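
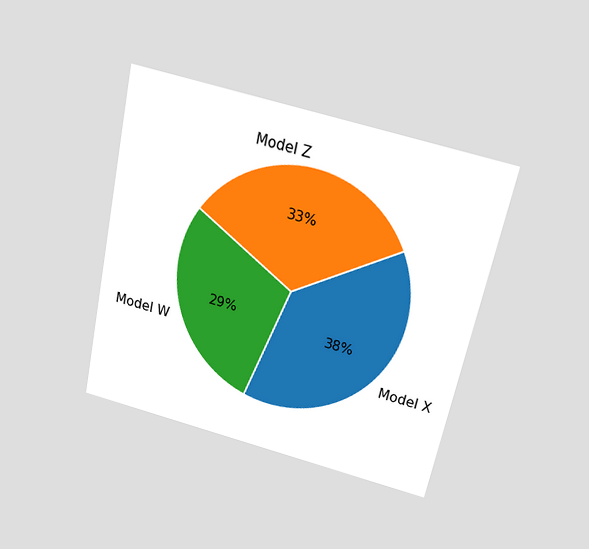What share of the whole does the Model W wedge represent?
The chart is tilted about 12° clockwise and viewed slightly from above. The Model W slice takes up 29% of the pie.

29%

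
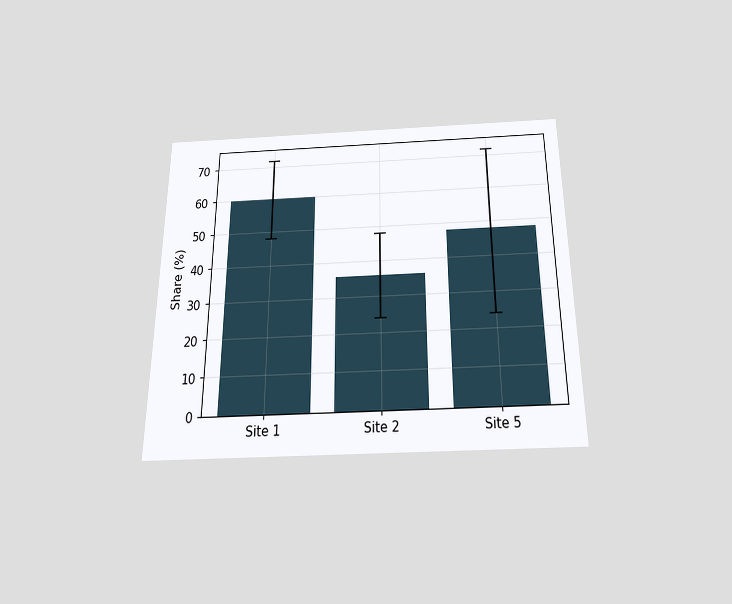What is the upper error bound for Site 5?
72%

The chart is viewed slightly from below. The Site 5 bar's upper whisker reaches 72%.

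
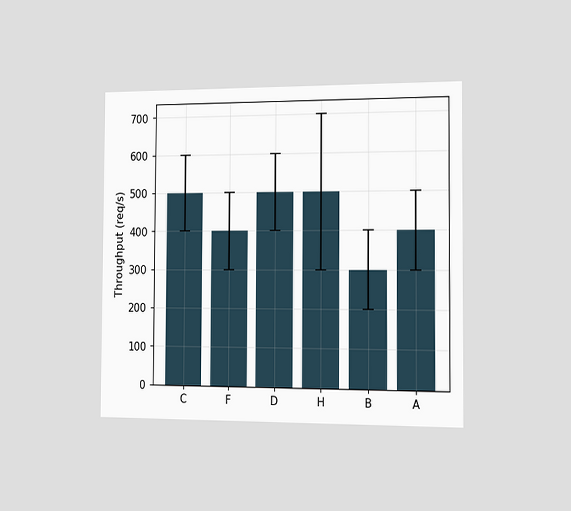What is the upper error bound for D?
600req/s

The chart is viewed slightly from the right. The D bar's upper whisker reaches 600req/s.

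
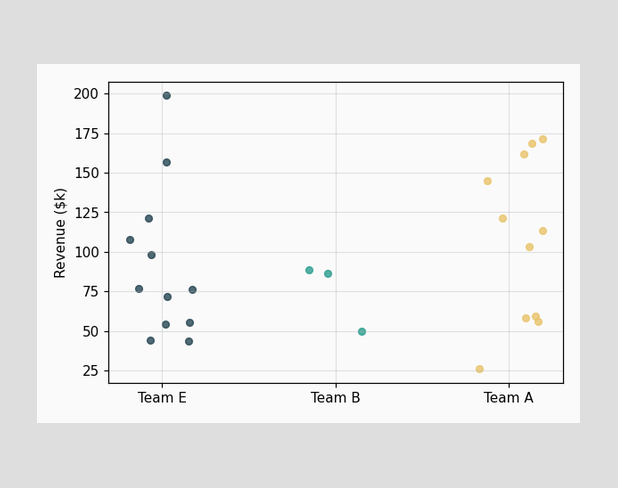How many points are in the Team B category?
Counting the markers in the Team B column gives 3.

3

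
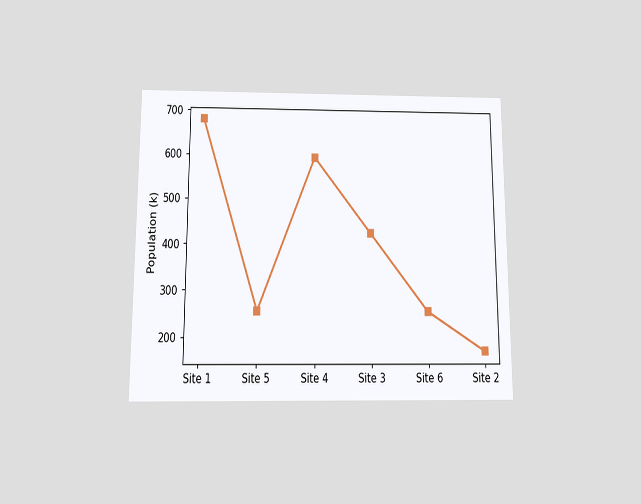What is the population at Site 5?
255k

The chart is viewed slightly from below. At Site 5, the line is at 255k.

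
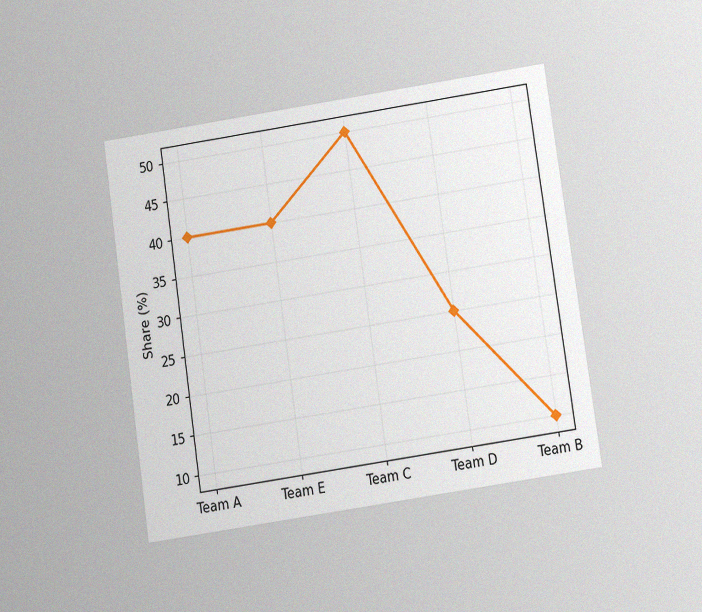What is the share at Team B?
10%

The chart is tilted about 8° counter-clockwise and viewed slightly from below, with some photo noise. At Team B, the line is at 10%.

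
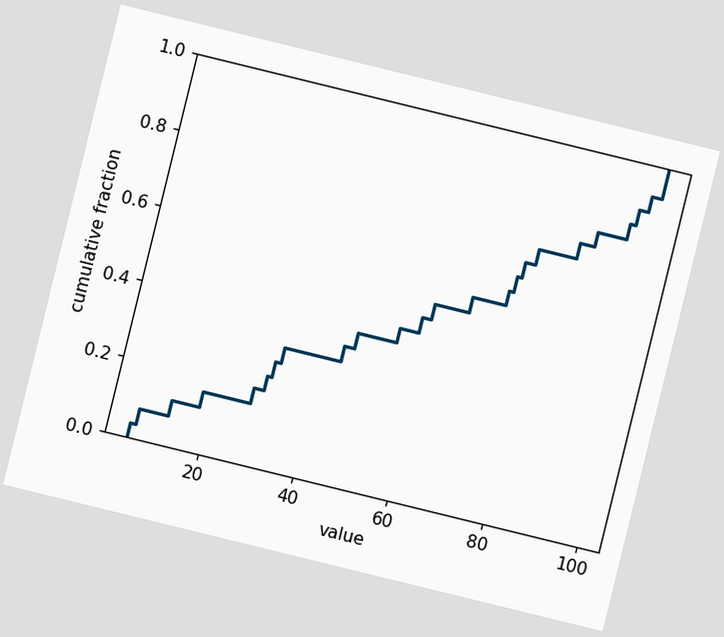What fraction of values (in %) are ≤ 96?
88%

The chart is tilted about 14° clockwise. At x=96 the ECDF step is at 88%.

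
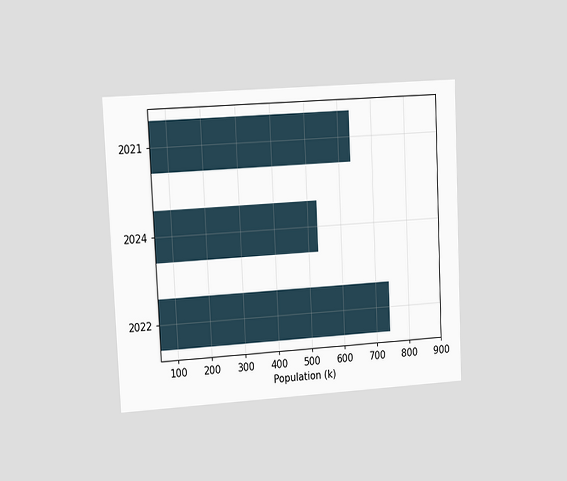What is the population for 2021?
636k

The chart is tilted about 3° counter-clockwise and viewed slightly from the left. Reading along the chart's x-axis, the 2021 bar reaches 636k.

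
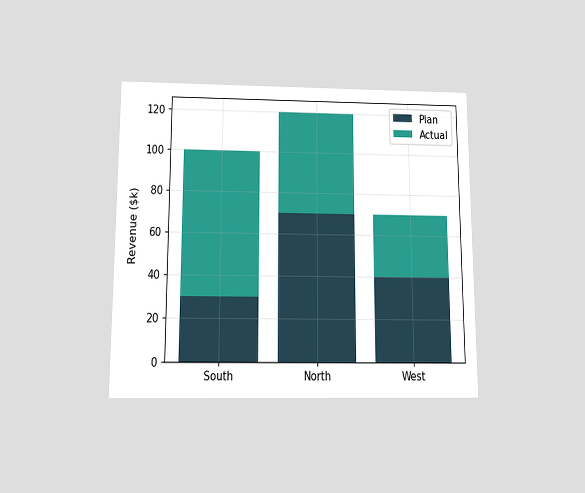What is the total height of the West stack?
The chart is viewed slightly from below. The West stack's top reaches $70k on the y-axis.

$70k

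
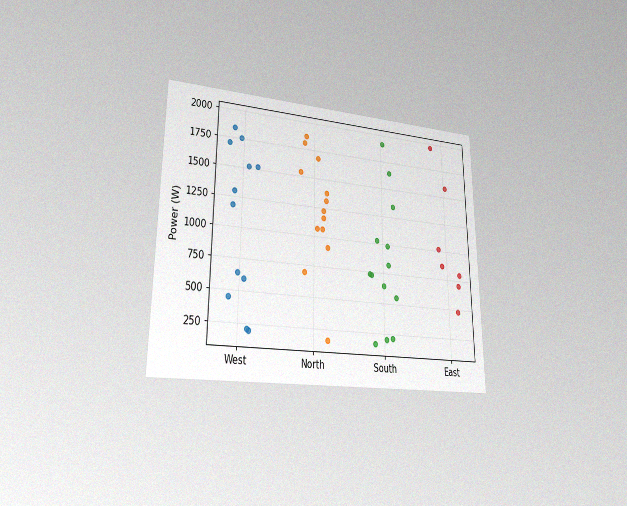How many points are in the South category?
13

The chart is viewed at a slight angle, with some photo noise. Counting the markers in the South column gives 13.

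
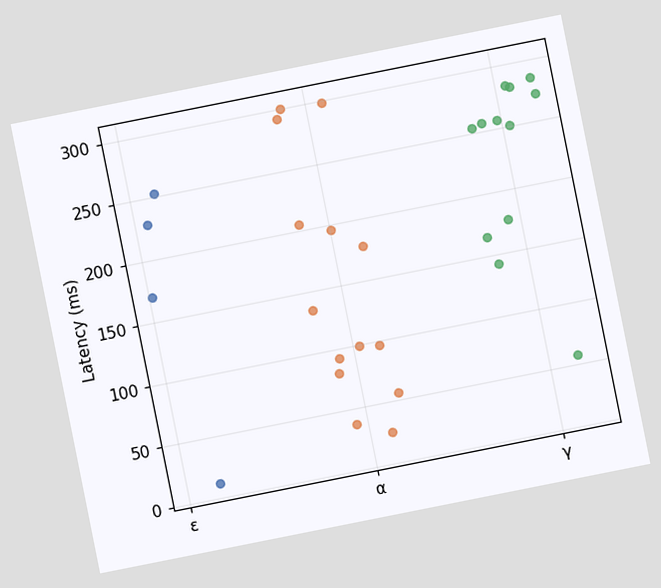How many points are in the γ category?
The chart is tilted about 11° counter-clockwise. Counting the markers in the γ column gives 12.

12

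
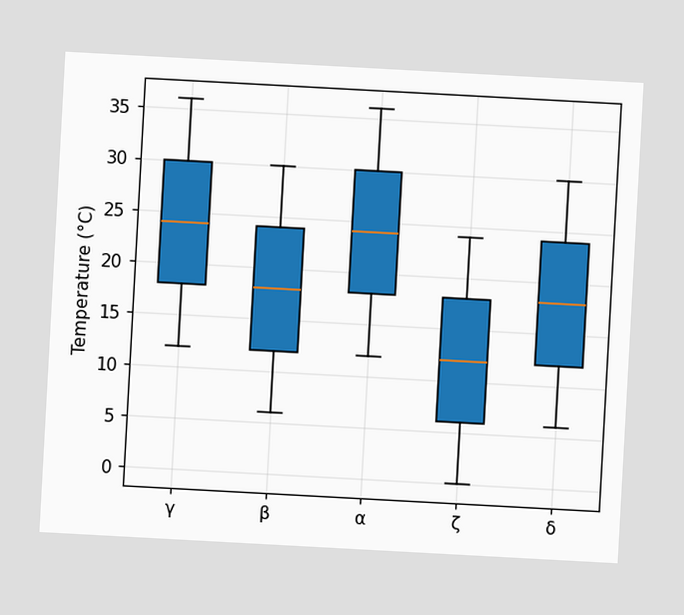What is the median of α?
24°C

The chart is tilted about 3° clockwise. The median line in the α box sits at 24°C.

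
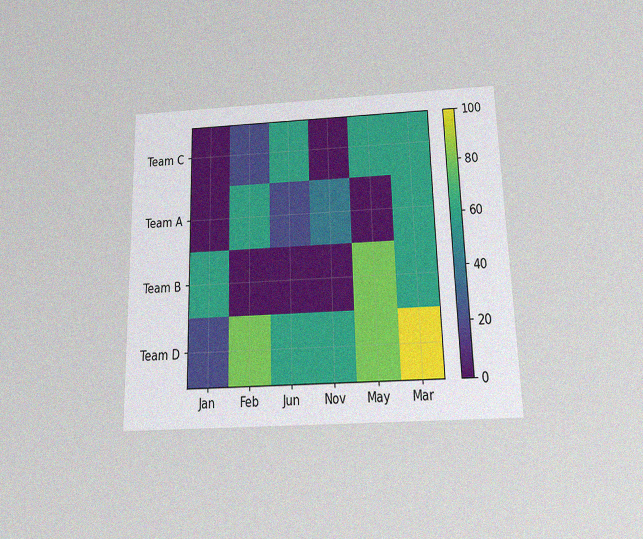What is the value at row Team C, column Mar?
The chart is viewed slightly from below, with some photo noise. Matching cell (Team C, Mar) against the colorbar gives 60.

60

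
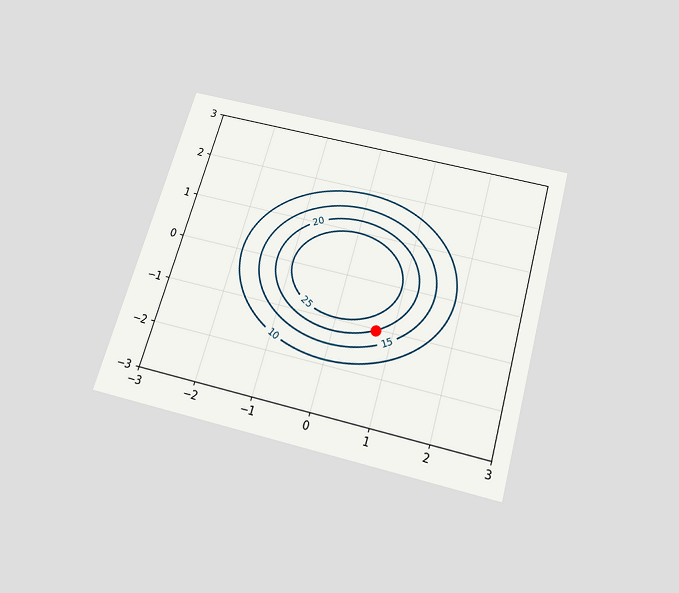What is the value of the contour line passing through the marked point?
20

The chart is tilted about 16° clockwise and viewed slightly from below. The marked point sits on the contour labelled 20.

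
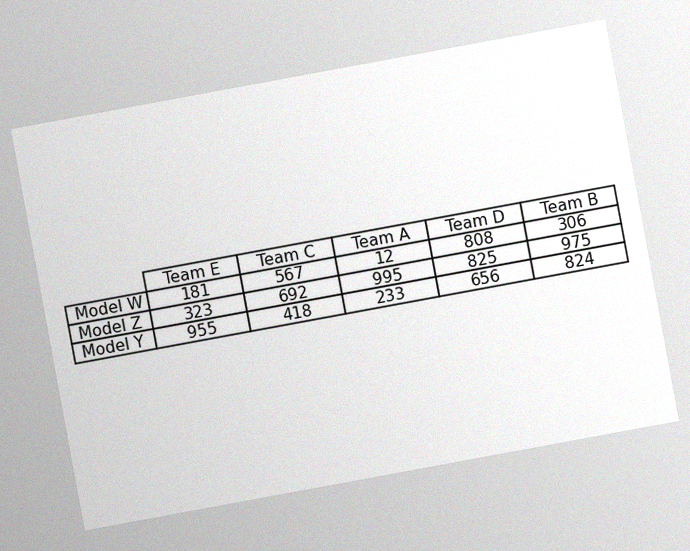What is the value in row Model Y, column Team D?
656

The chart is tilted about 10° counter-clockwise, with some photo noise. The (Model Y, Team D) cell reads 656.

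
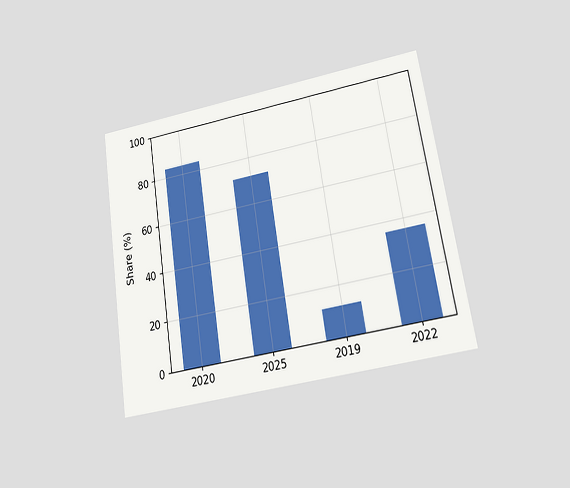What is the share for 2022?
36%

The chart is tilted about 9° counter-clockwise and viewed at a slight angle. Reading along the chart's y-axis, the 2022 bar reaches 36%.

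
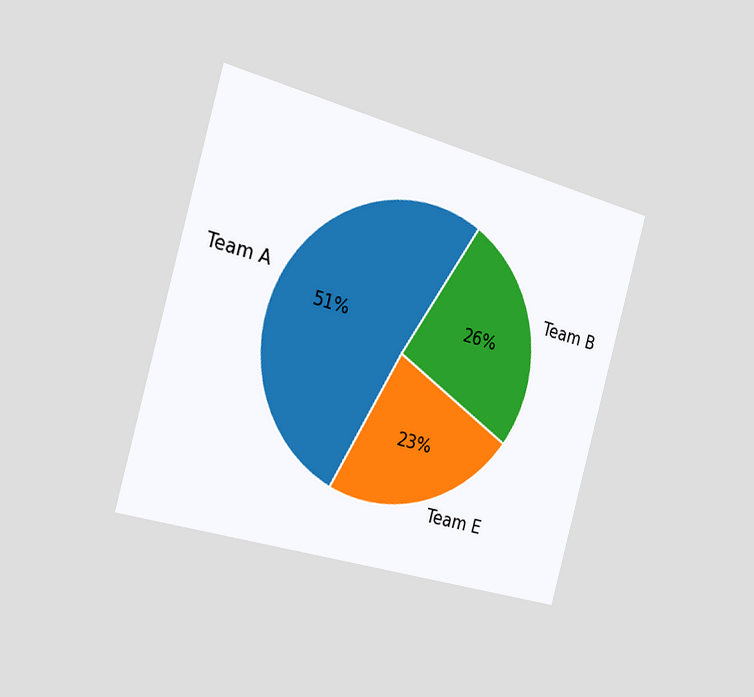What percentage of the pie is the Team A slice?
The chart is tilted about 15° clockwise and viewed slightly from the left. The Team A slice takes up 51% of the pie.

51%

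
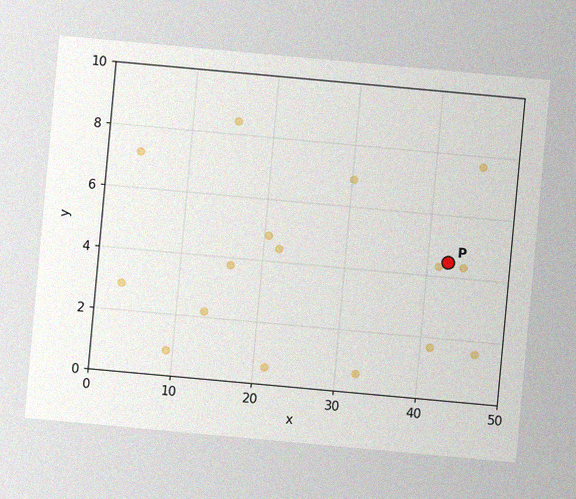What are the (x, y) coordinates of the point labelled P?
The chart is tilted about 5° clockwise, with some photo noise. Following the gridlines from P to each axis, P sits at (42.5, 4.5).

(42.5, 4.5)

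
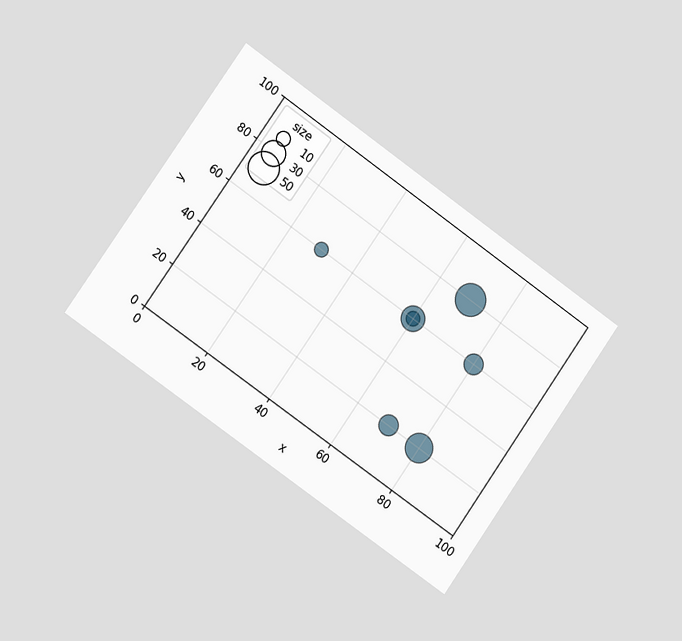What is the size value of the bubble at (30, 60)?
The chart is tilted about 35° clockwise and viewed slightly from the left. Matching the bubble at (30, 60) against the size legend gives 10.

10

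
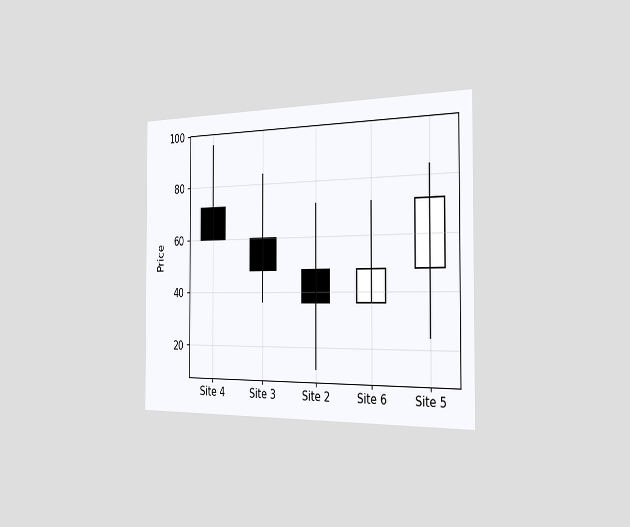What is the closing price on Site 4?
The chart is viewed slightly from the right. The Site 4 candle closes at 60.

60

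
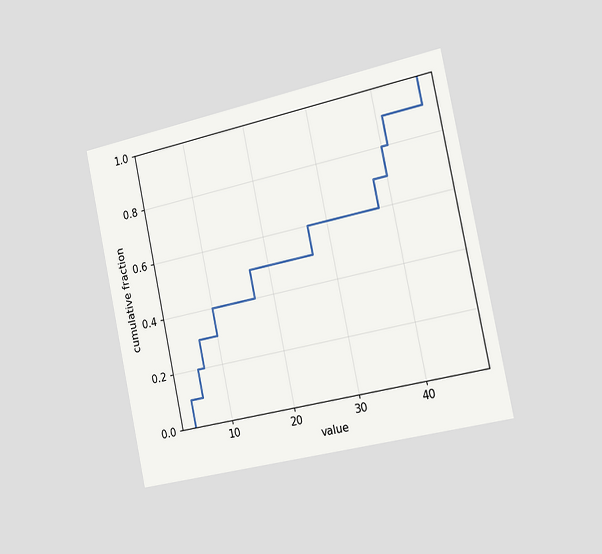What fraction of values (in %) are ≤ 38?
70%

The chart is tilted about 12° counter-clockwise and viewed slightly from the right. At x=38 the ECDF step is at 70%.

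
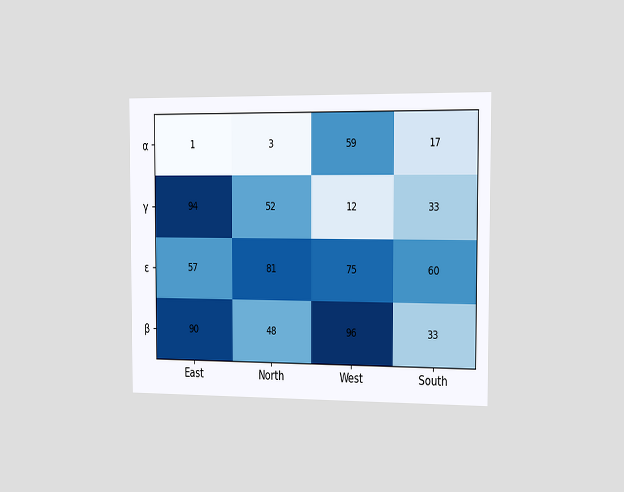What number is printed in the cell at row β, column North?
48

The chart is viewed slightly from the right. The (β, North) cell reads 48.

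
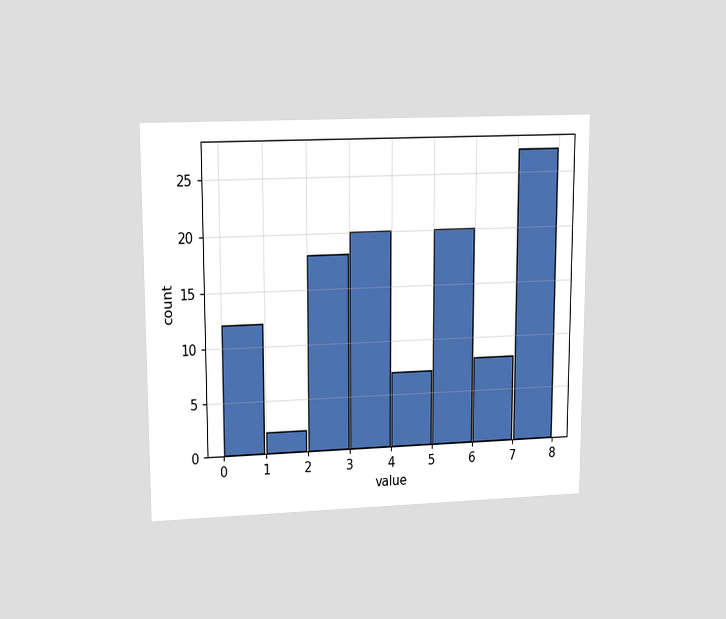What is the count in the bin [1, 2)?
2

The chart is viewed at a slight angle. The [1, 2) bin has height 2.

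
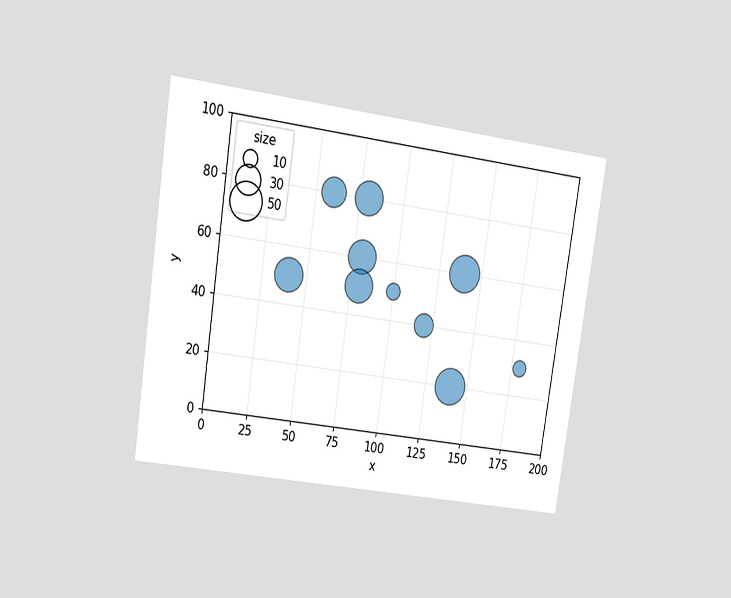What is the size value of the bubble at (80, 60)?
The chart is tilted about 8° clockwise and viewed at a slight angle. Matching the bubble at (80, 60) against the size legend gives 40.

40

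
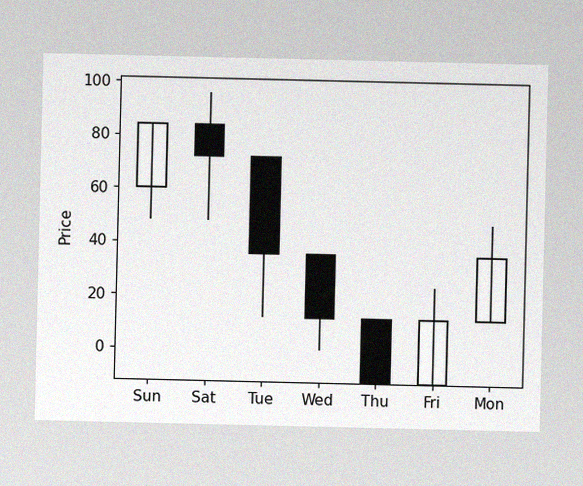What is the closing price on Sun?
The image has some photo noise and uneven lighting. The Sun candle closes at 84.

84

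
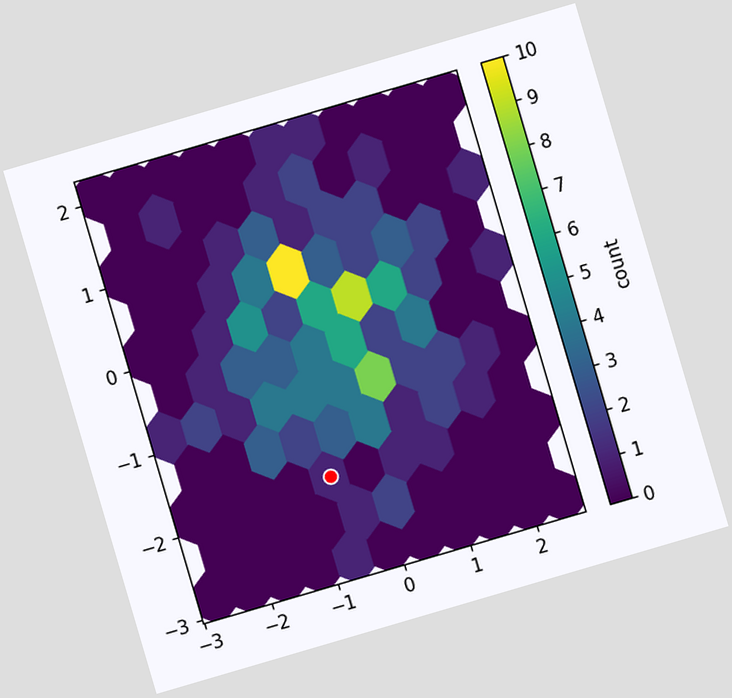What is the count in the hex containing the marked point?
1

The chart is tilted about 16° counter-clockwise. The marked hex reads 1 on the colorbar.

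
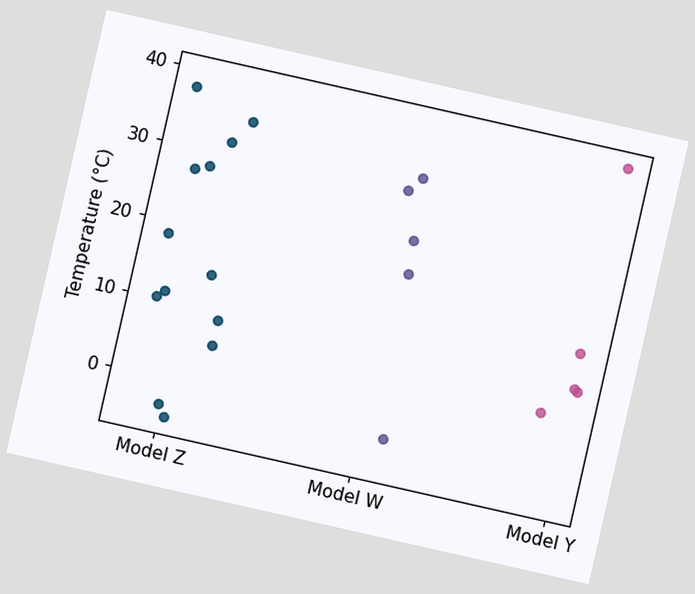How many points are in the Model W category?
The chart is tilted about 13° clockwise. Counting the markers in the Model W column gives 5.

5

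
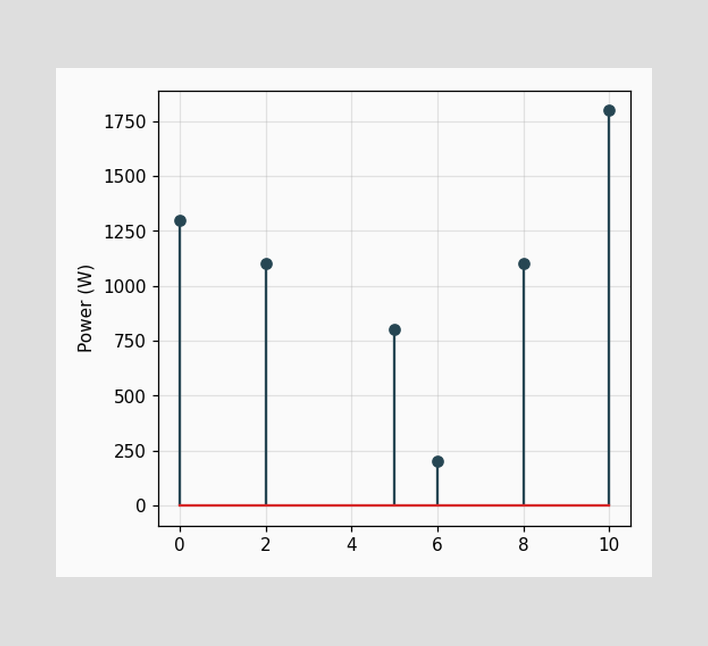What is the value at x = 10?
The stem at x=10 reaches 1800W.

1800W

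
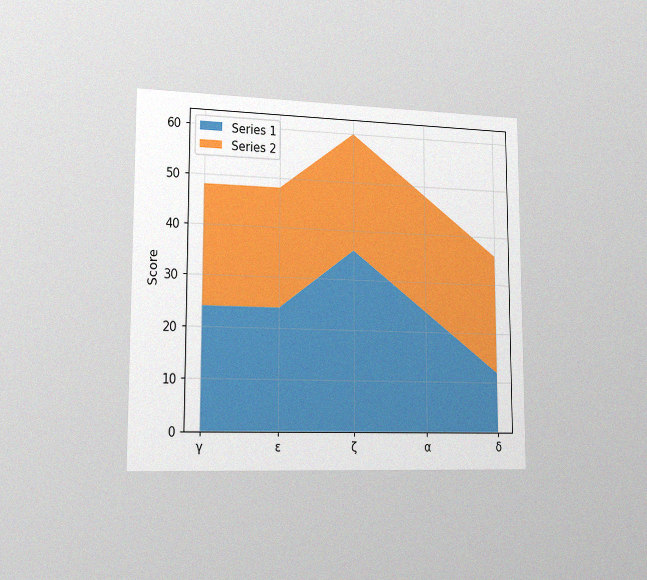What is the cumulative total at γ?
The chart is viewed slightly from the left, with some photo noise. The stacked total at γ reaches 48.

48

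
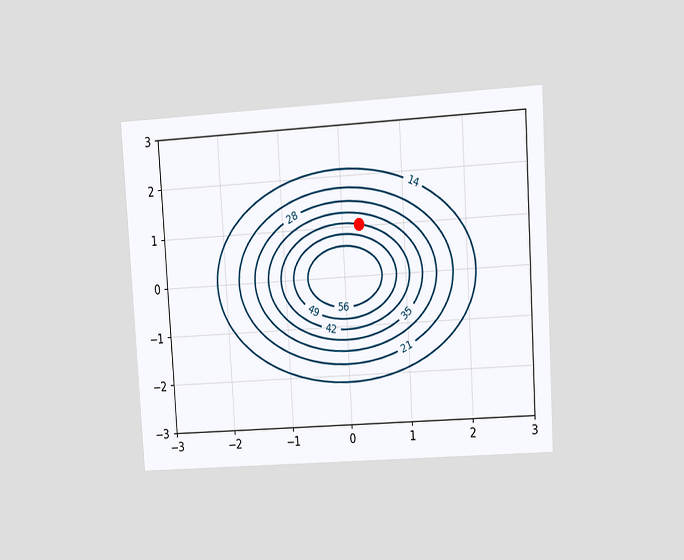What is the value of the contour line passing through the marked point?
The chart is tilted about 3° counter-clockwise and viewed at a slight angle. The marked point sits on the contour labelled 42.

42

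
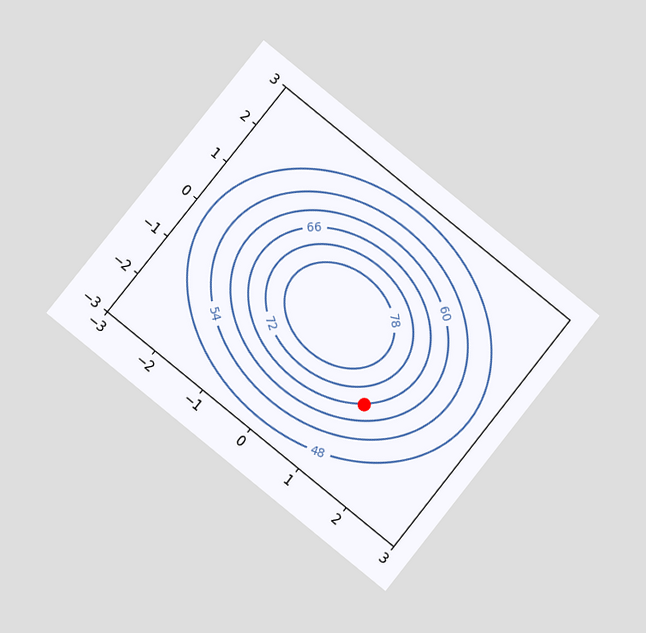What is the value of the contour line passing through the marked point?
The chart is tilted about 39° clockwise and viewed at a slight angle. The marked point sits on the contour labelled 66.

66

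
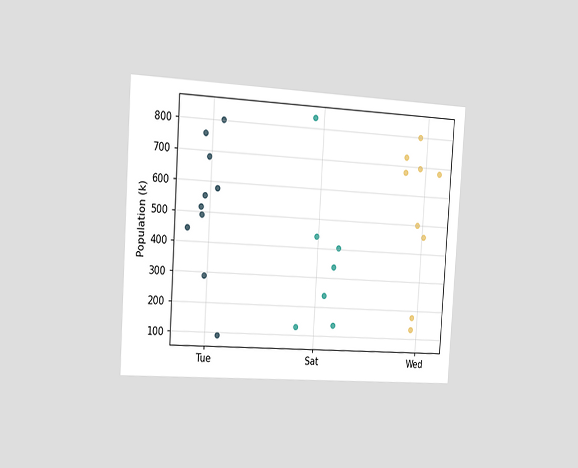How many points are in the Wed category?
9

The chart is tilted about 4° clockwise and viewed slightly from the left. Counting the markers in the Wed column gives 9.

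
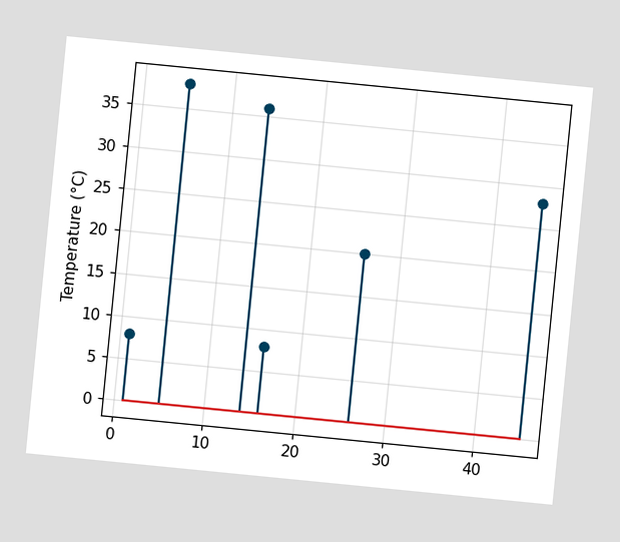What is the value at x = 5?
38°C

The chart is tilted about 6° clockwise. The stem at x=5 reaches 38°C.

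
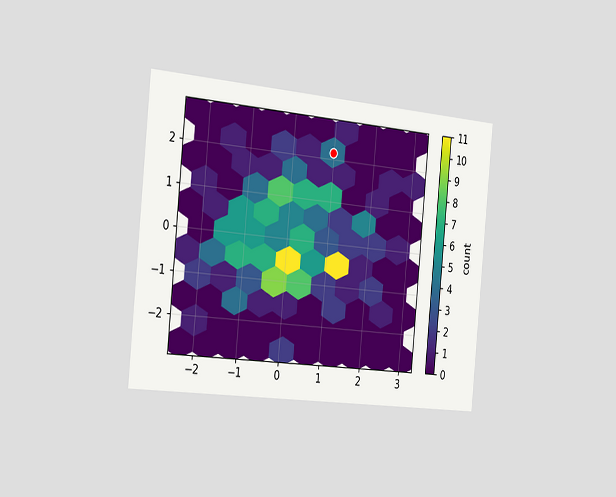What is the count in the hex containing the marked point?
The chart is tilted about 5° clockwise and viewed slightly from the left. The marked hex reads 4 on the colorbar.

4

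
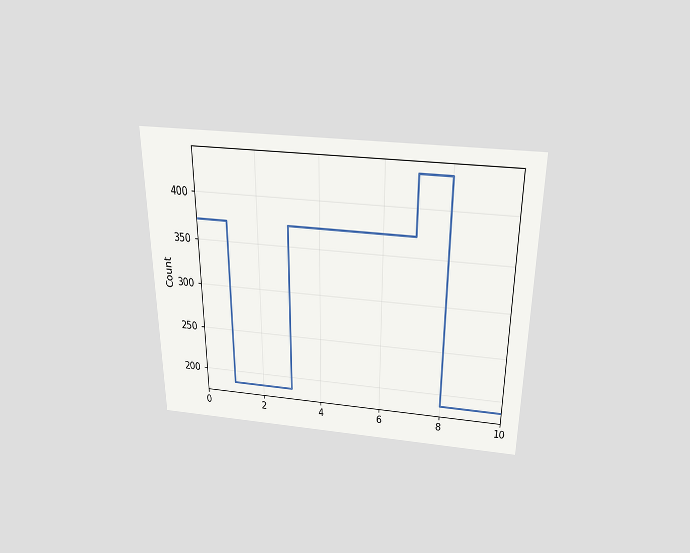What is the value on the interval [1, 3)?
186

The chart is viewed slightly from above. On [1, 3) the step sits at 186.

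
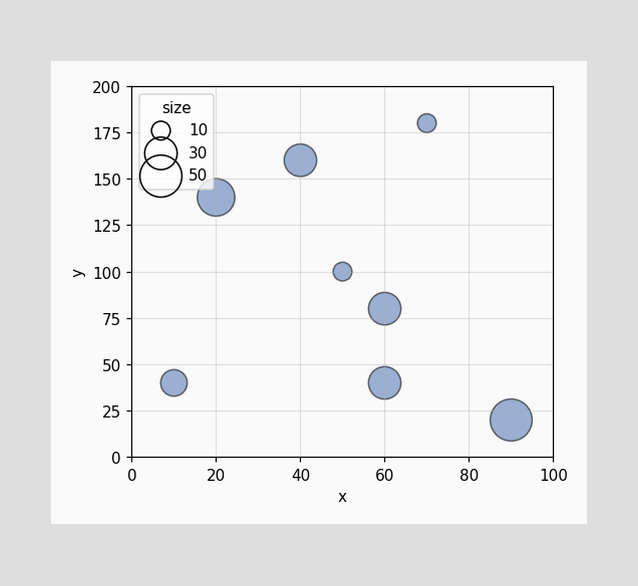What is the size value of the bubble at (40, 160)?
30

Matching the bubble at (40, 160) against the size legend gives 30.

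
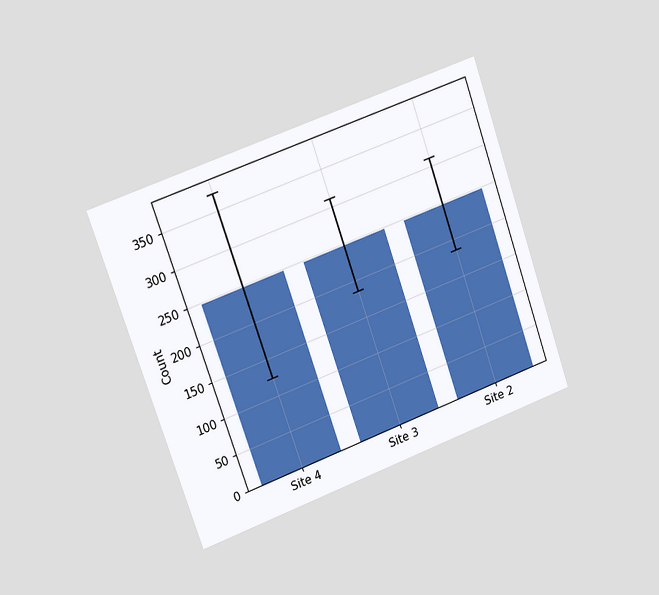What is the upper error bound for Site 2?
310

The chart is tilted about 19° counter-clockwise and viewed slightly from the left. The Site 2 bar's upper whisker reaches 310.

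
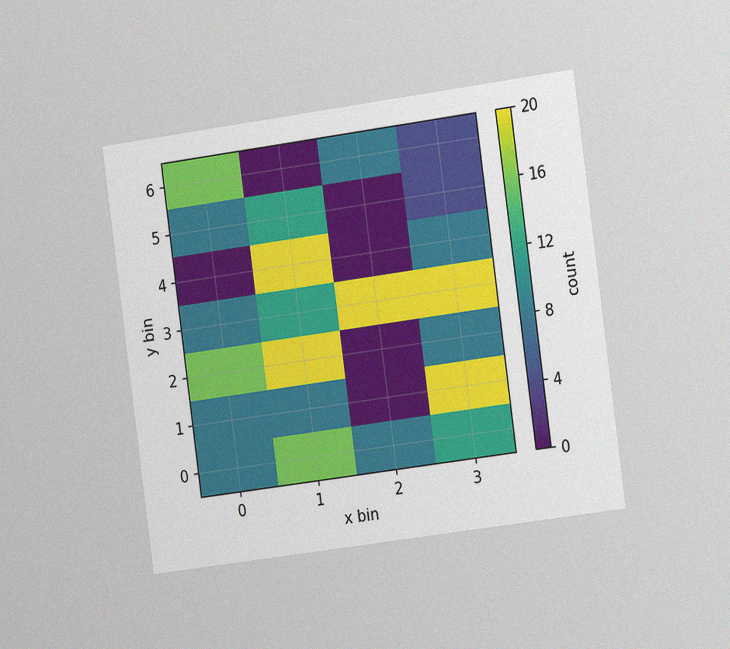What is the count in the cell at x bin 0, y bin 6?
16

The chart is tilted about 8° counter-clockwise and viewed slightly from the right, with some photo noise. Matching the cell (0, 6) against the colorbar gives 16.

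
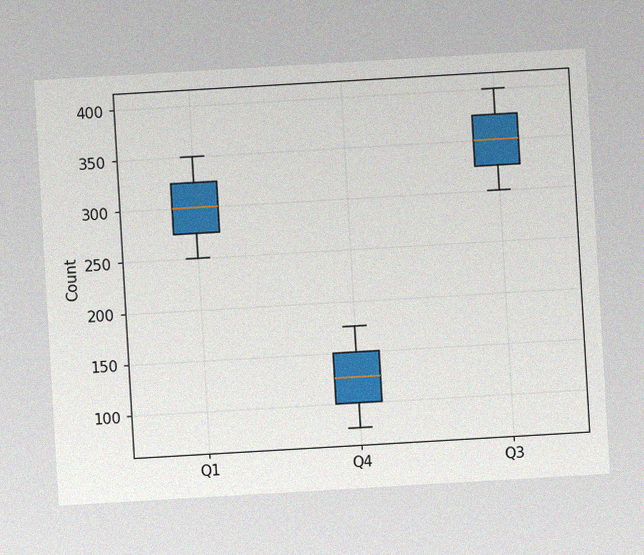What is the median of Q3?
The chart is tilted about 3° counter-clockwise, with some photo noise. The median line in the Q3 box sits at 350.

350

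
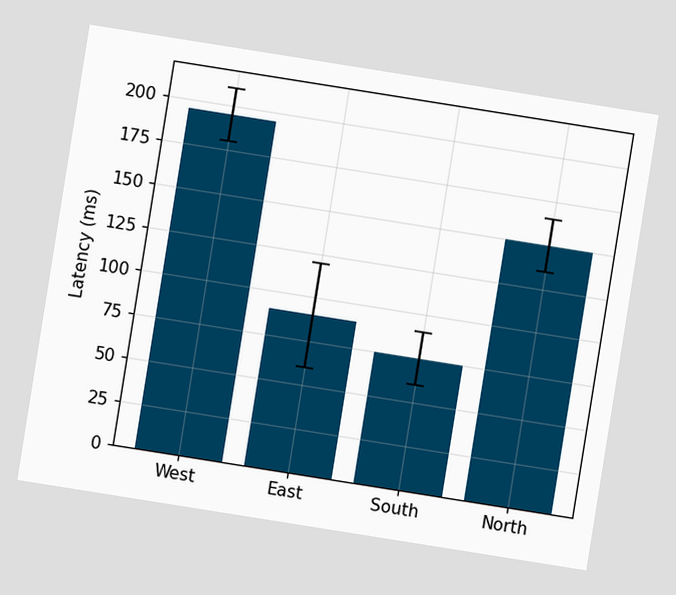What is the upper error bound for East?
120ms

The chart is tilted about 9° clockwise. The East bar's upper whisker reaches 120ms.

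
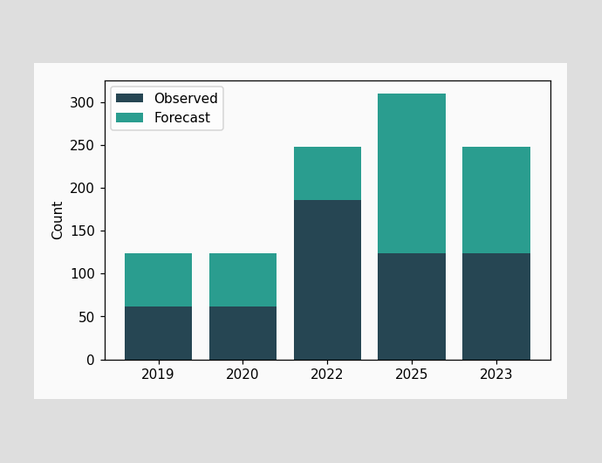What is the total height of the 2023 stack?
The 2023 stack's top reaches 248 on the y-axis.

248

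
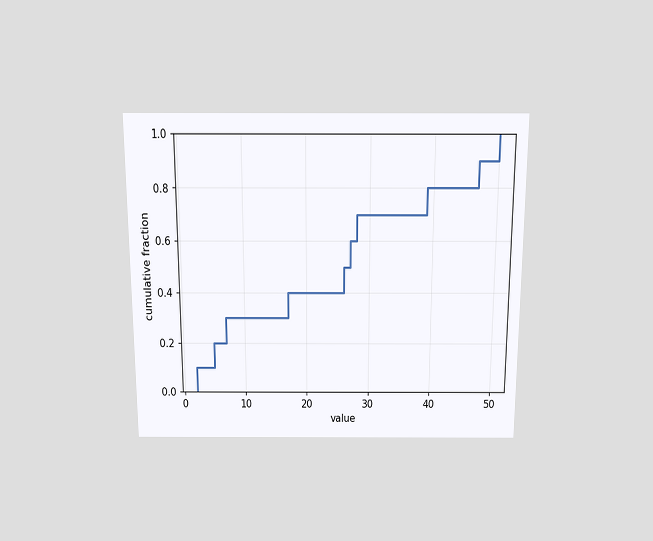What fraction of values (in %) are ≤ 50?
The chart is viewed slightly from above. At x=50 the ECDF step is at 100%.

100%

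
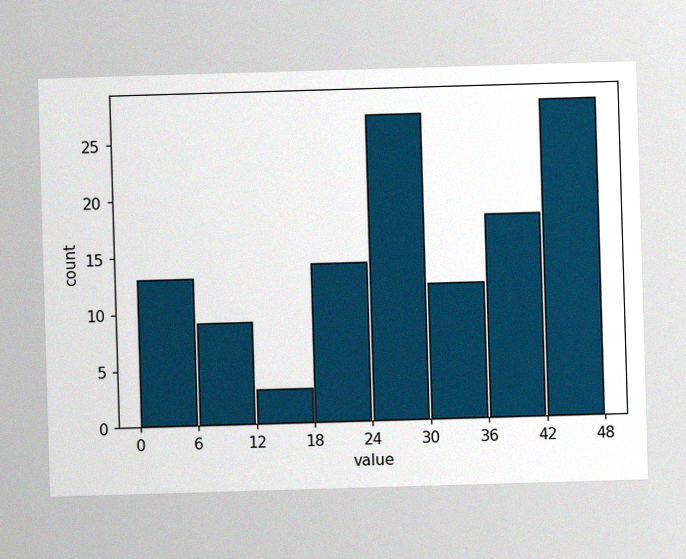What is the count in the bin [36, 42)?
18

The image has some photo noise and uneven lighting. The [36, 42) bin has height 18.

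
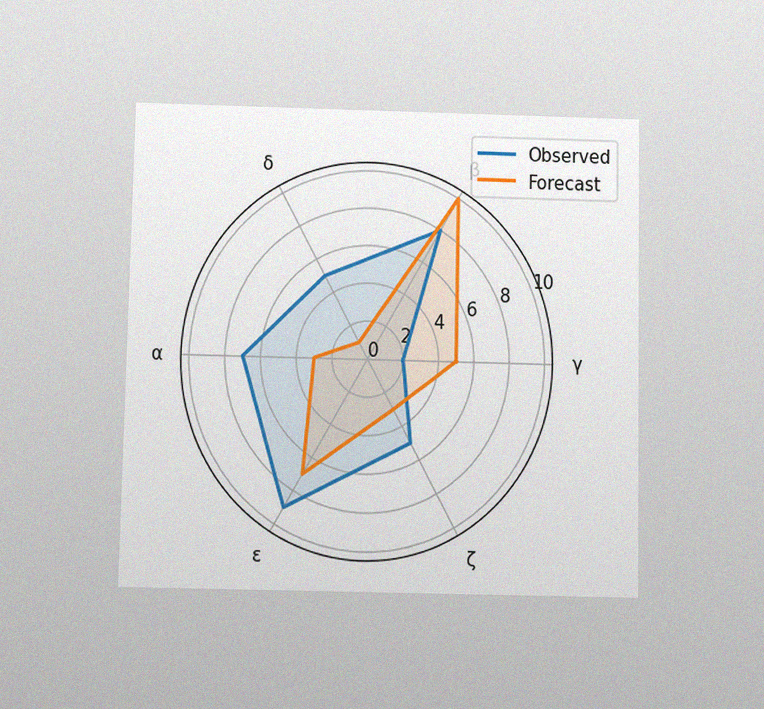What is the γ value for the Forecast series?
5

The chart is viewed slightly from below, with some photo noise. On the γ axis, Forecast reaches 5.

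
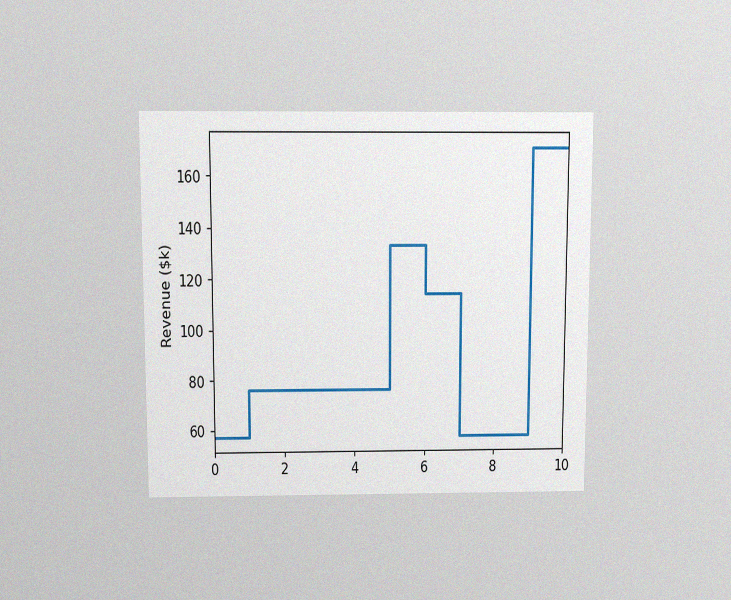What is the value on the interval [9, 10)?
$171k

The chart is viewed slightly from above, with some photo noise. On [9, 10) the step sits at $171k.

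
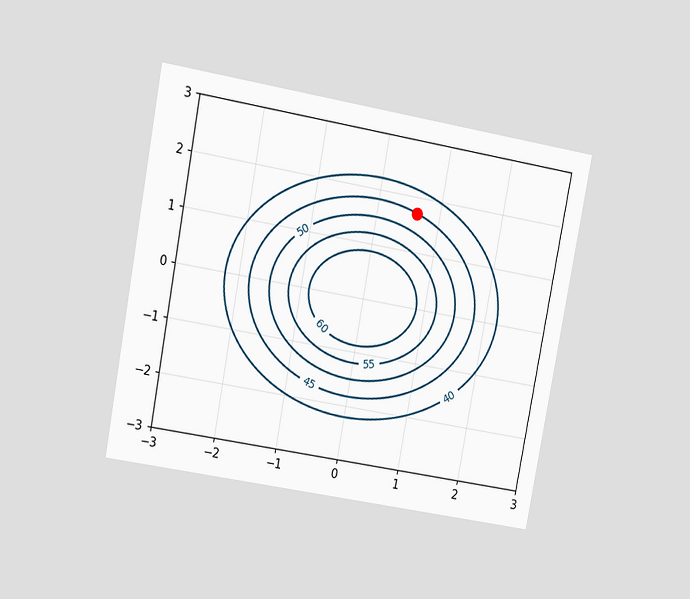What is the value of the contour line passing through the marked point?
45

The chart is tilted about 11° clockwise and viewed at a slight angle. The marked point sits on the contour labelled 45.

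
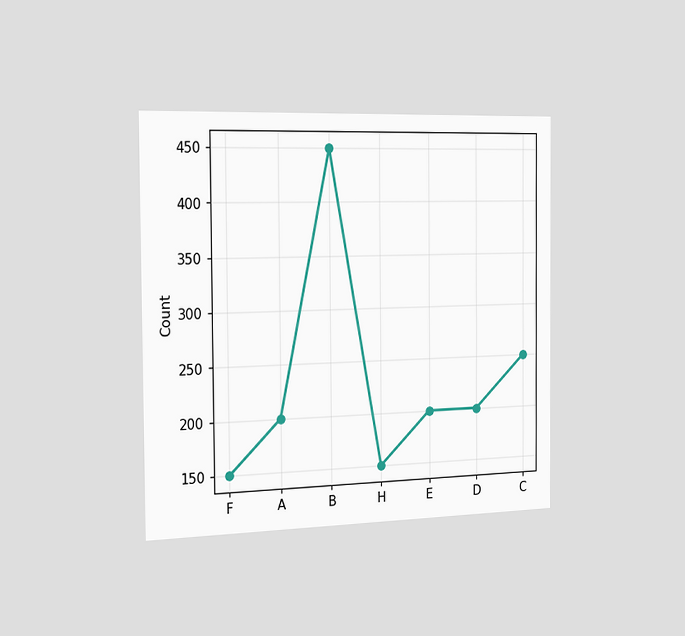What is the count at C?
The chart is viewed slightly from the left. At C, the line is at 250.

250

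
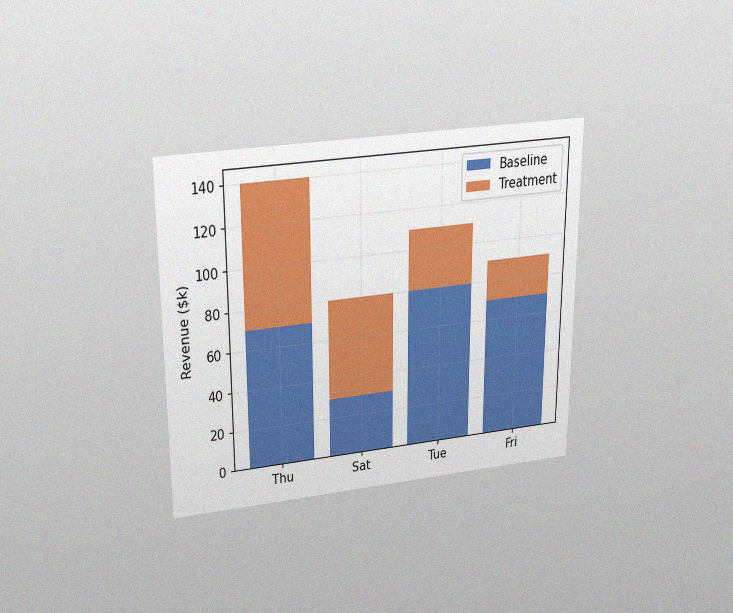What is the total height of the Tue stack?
The chart is viewed slightly from above, with some photo noise. The Tue stack's top reaches $110k on the y-axis.

$110k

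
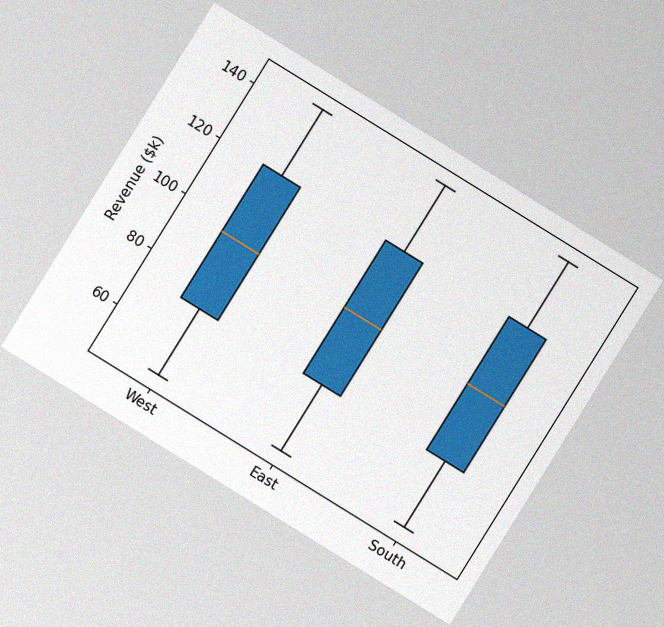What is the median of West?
$96k

The chart is tilted about 32° clockwise, with some photo noise. The median line in the West box sits at $96k.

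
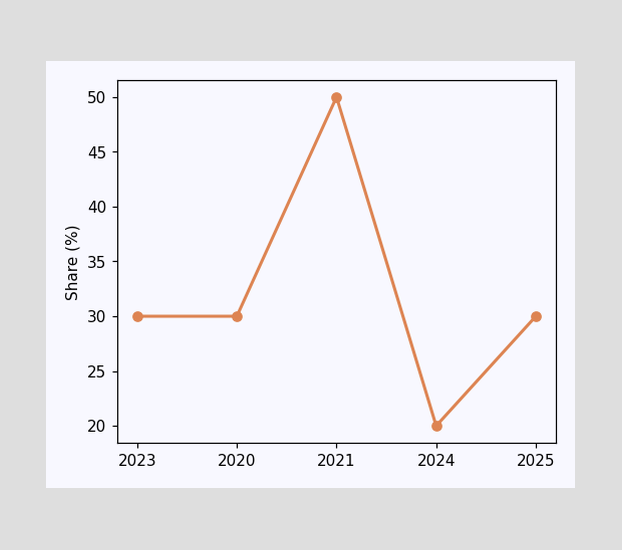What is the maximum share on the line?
50%

The highest point is at 2021, and reading across to the y-axis gives 50%.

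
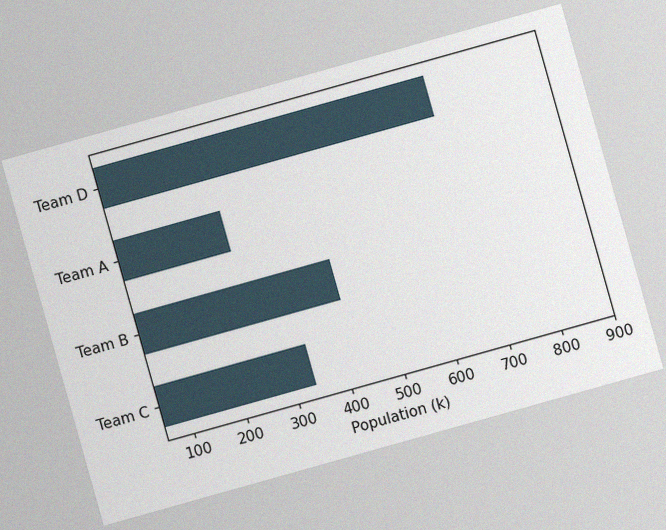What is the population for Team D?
680k

The chart is tilted about 16° counter-clockwise, with some photo noise. Reading along the chart's x-axis, the Team D bar reaches 680k.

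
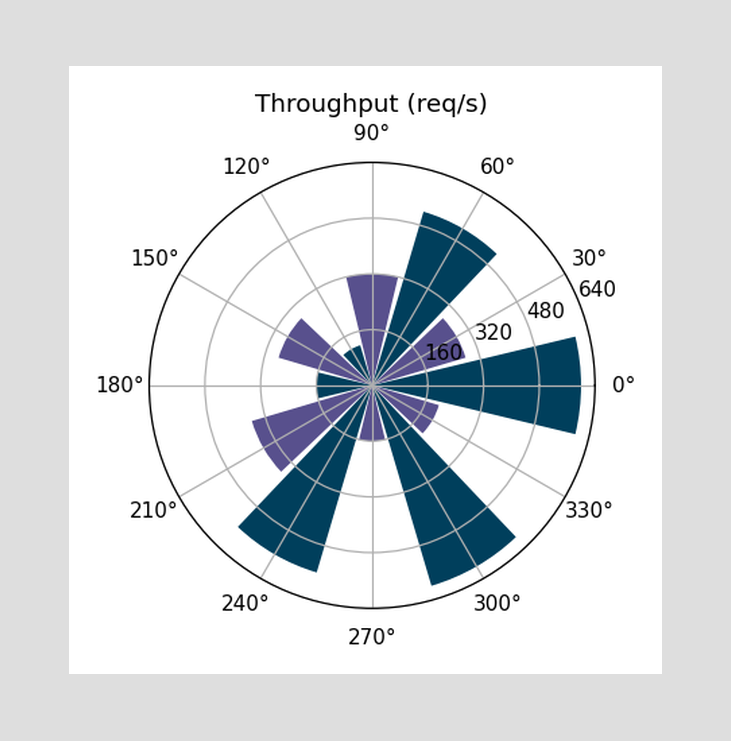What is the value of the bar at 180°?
The bar at 180° reaches 160req/s on the radial axis.

160req/s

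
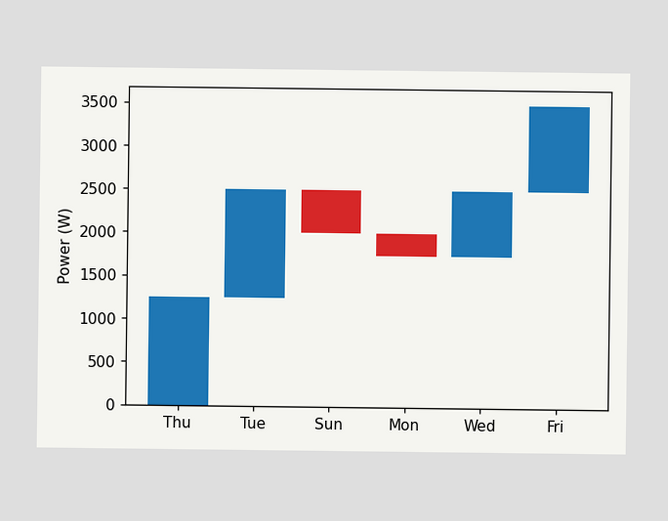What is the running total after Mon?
After Mon the running total reaches 1750W.

1750W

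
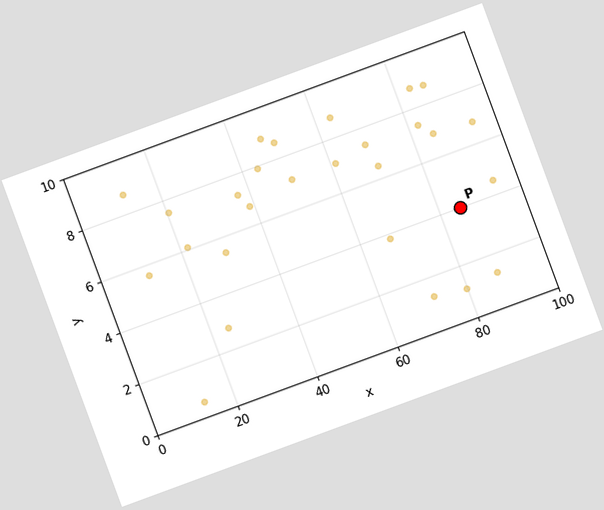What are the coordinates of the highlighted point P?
(85, 4)

The chart is tilted about 20° counter-clockwise. Following the gridlines from P to each axis, P sits at (85, 4).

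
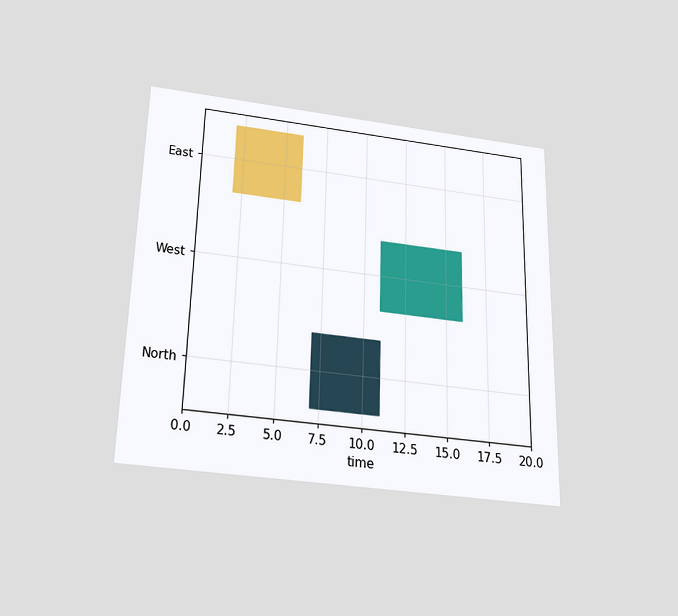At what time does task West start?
11

The chart is viewed slightly from below. The West bar begins at t=11.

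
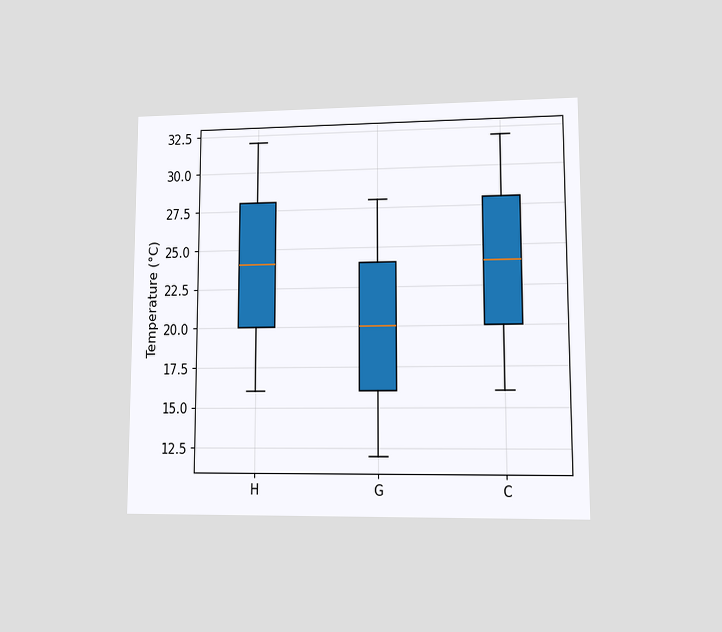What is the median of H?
24°C

The chart is viewed at a slight angle. The median line in the H box sits at 24°C.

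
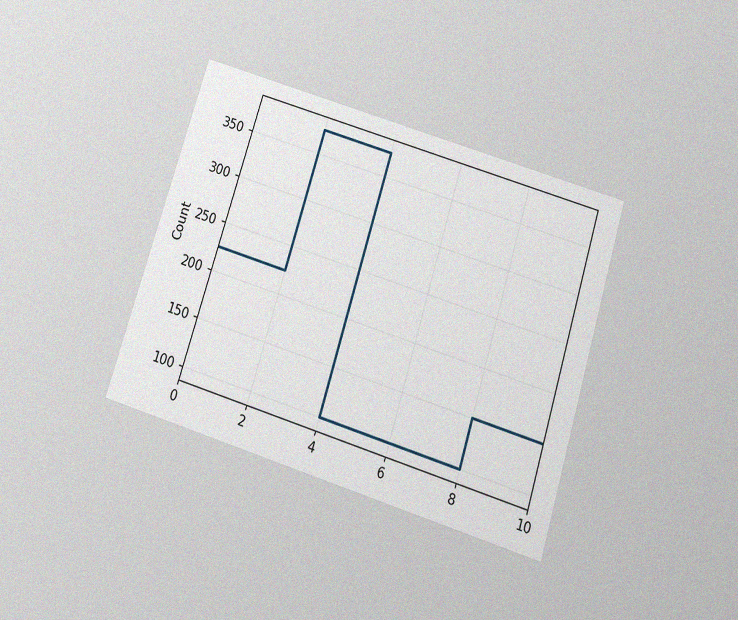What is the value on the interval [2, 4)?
The chart is tilted about 17° clockwise and viewed slightly from below, with some photo noise. On [2, 4) the step sits at 375.

375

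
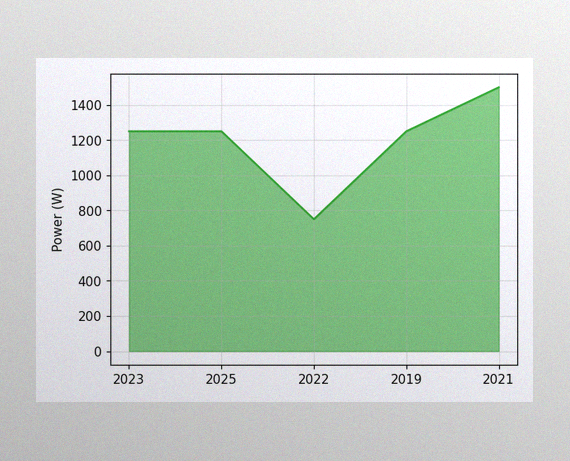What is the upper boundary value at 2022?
The image has some photo noise and uneven lighting. At 2022 the upper boundary is at 750W.

750W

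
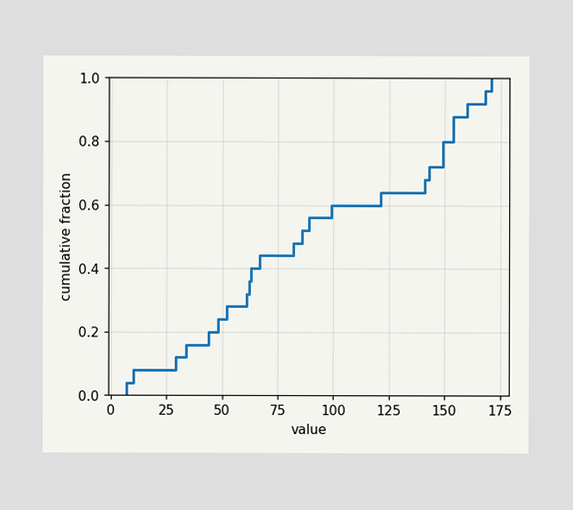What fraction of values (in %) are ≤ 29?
12%

At x=29 the ECDF step is at 12%.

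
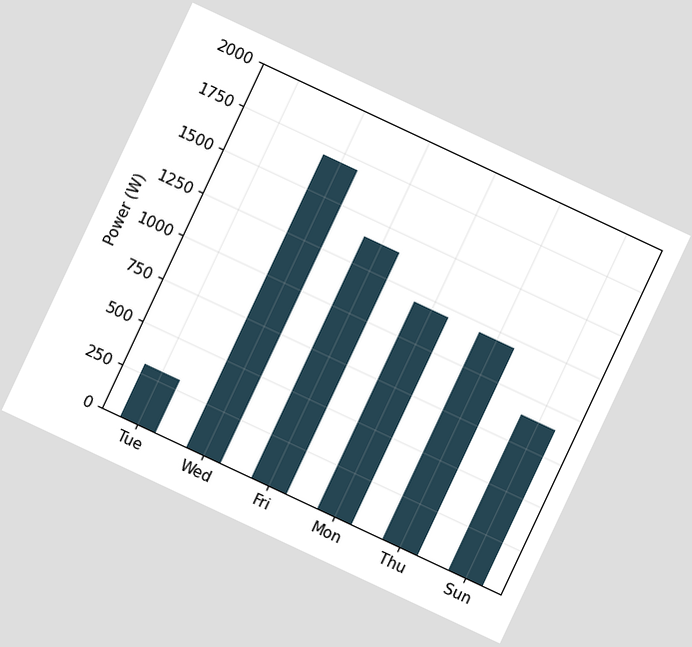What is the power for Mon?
1200W

The chart is tilted about 25° clockwise. Reading along the chart's y-axis, the Mon bar reaches 1200W.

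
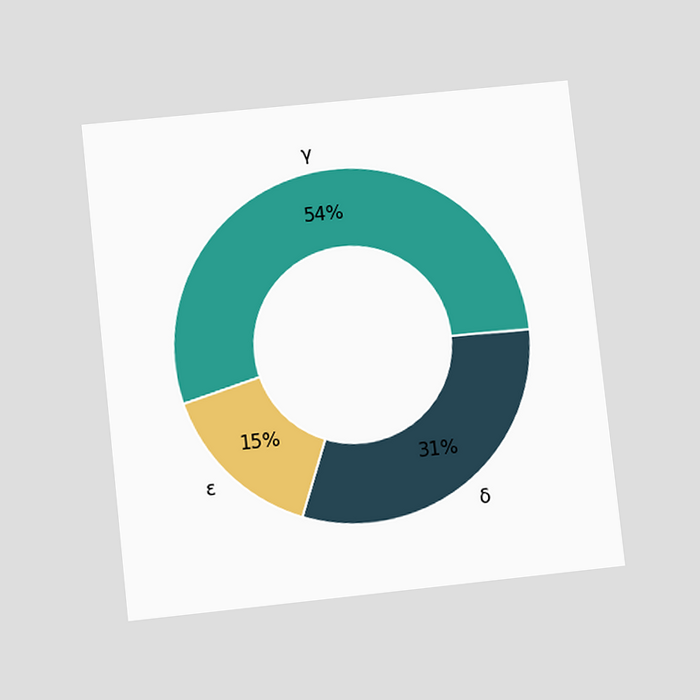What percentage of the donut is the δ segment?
31%

The chart is tilted about 6° counter-clockwise and viewed at a slight angle. The δ segment takes up 31% of the ring.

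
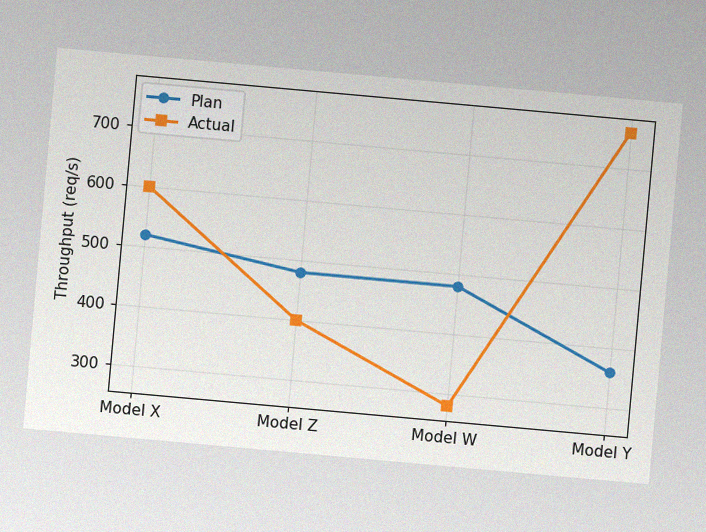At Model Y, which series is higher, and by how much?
Actual, by 400req/s

The chart is tilted about 5° clockwise, with some photo noise. At Model Y, Actual sits above the other line by 400req/s.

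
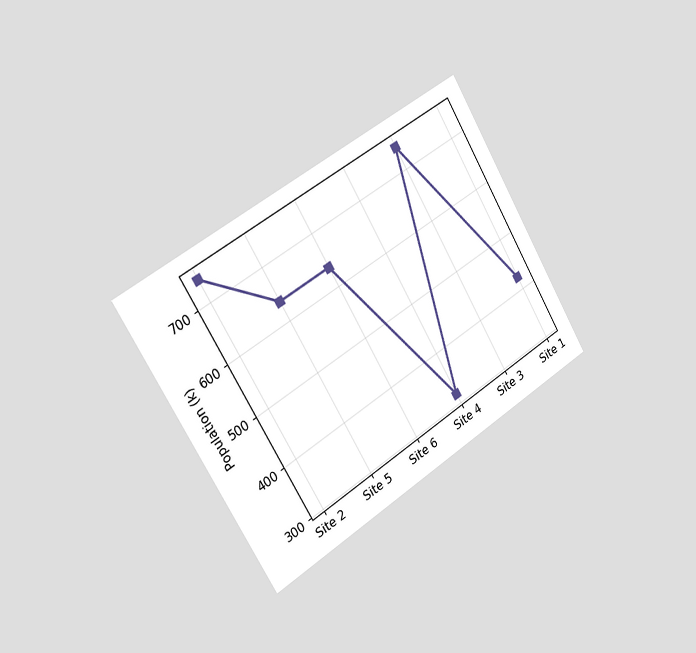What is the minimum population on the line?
The chart is tilted about 31° counter-clockwise and viewed slightly from the left. The lowest point is at Site 4, and reading across to the y-axis gives 318k.

318k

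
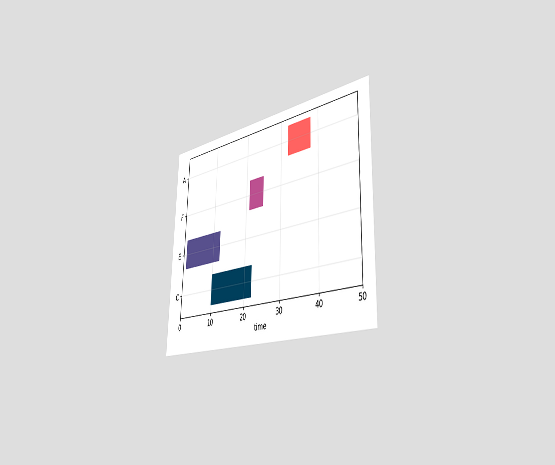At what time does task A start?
The chart is tilted about 2° clockwise and viewed slightly from the right. The A bar begins at t=32.

32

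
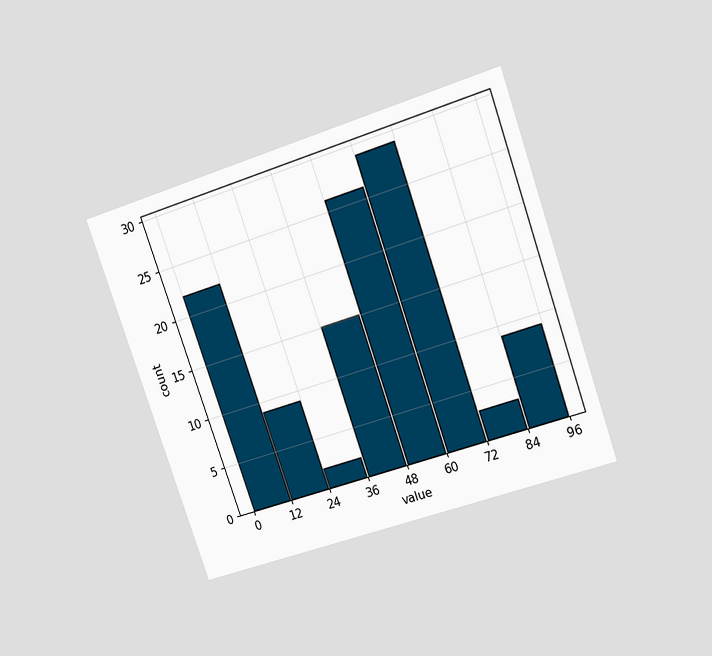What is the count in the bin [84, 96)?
The chart is tilted about 19° counter-clockwise and viewed at a slight angle. The [84, 96) bin has height 9.

9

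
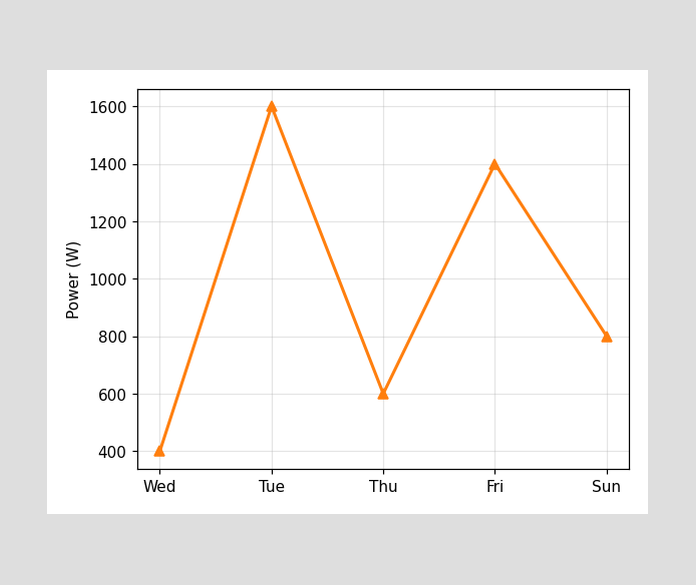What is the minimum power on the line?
The lowest point is at Wed, and reading across to the y-axis gives 400W.

400W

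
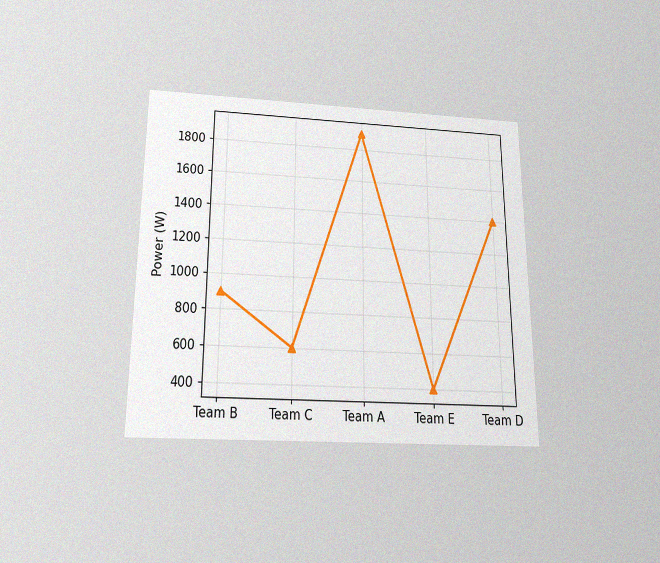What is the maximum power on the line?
1900W

The chart is viewed slightly from below, with some photo noise. The highest point is at Team A, and reading across to the y-axis gives 1900W.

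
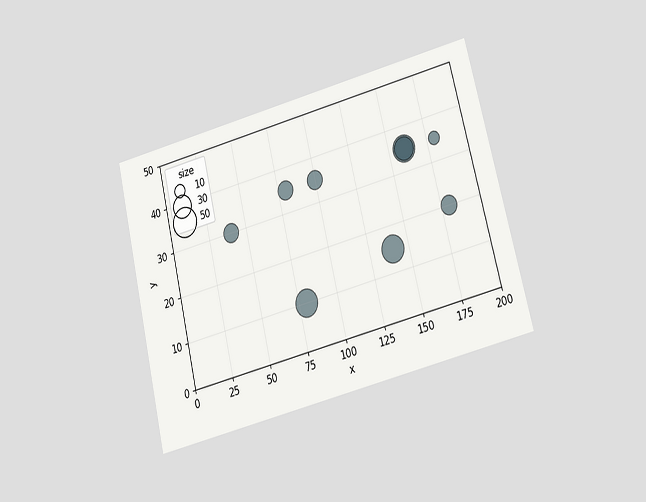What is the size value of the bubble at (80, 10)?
40

The chart is tilted about 14° counter-clockwise and viewed at a slight angle. Matching the bubble at (80, 10) against the size legend gives 40.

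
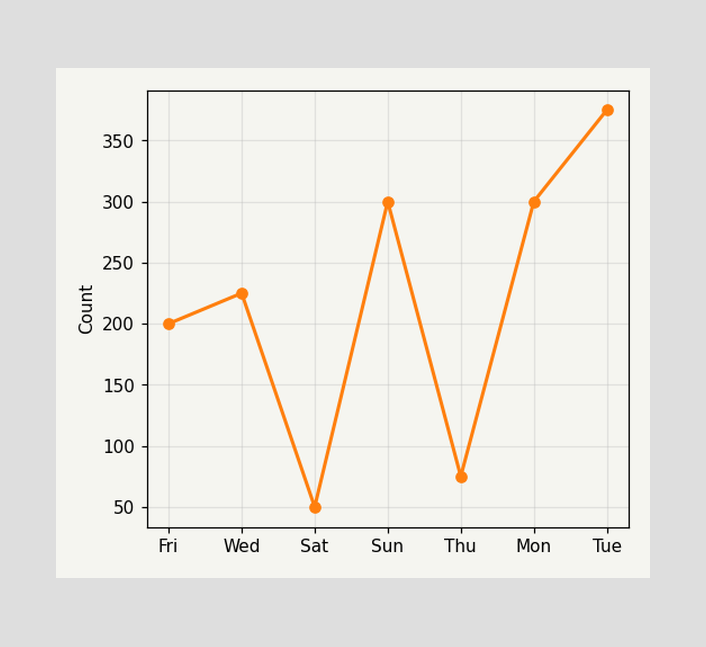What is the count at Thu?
75

At Thu, the line is at 75.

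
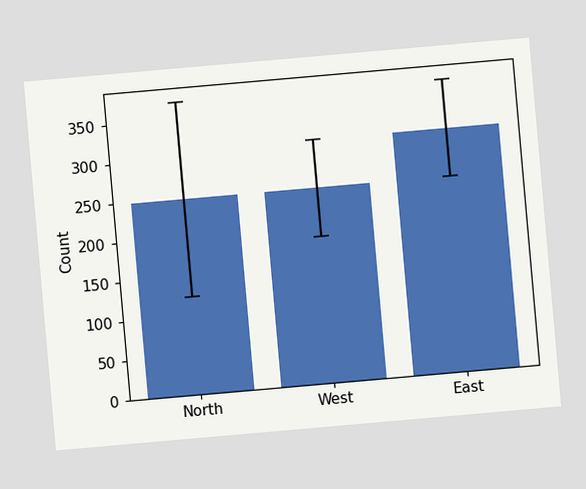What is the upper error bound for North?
The chart is tilted about 5° counter-clockwise. The North bar's upper whisker reaches 372.

372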